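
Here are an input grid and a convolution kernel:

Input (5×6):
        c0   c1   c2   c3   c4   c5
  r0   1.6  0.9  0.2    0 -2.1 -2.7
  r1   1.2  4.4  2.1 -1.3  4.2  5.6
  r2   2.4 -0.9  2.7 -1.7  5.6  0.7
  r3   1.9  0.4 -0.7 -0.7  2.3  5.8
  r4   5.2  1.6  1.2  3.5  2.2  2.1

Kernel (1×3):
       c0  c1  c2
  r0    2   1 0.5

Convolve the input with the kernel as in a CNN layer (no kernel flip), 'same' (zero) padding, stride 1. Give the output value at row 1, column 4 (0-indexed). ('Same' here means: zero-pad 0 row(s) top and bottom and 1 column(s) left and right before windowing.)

The receptive field on the zero-padded input at this output position is [-1.3 4.2 5.6]. Elementwise product with the kernel and sum: -1.3·2 + 4.2·1 + 5.6·0.5.

4.4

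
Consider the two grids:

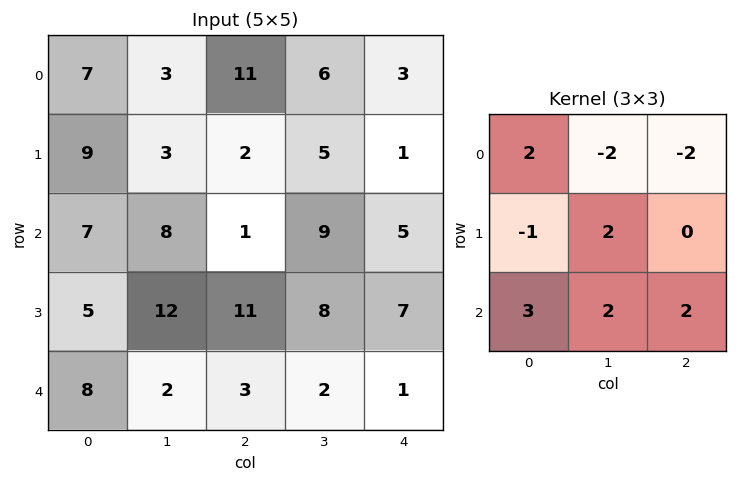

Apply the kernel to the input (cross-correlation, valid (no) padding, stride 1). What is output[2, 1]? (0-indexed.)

22

The receptive field on the input at this output position is [8 1 9 / 12 11 8 / 2 3 2]. Elementwise product with the kernel and sum: 8·2 + 1·-2 + 9·-2 + 12·-1 + 11·2 + 2·3 + 3·2 + 2·2.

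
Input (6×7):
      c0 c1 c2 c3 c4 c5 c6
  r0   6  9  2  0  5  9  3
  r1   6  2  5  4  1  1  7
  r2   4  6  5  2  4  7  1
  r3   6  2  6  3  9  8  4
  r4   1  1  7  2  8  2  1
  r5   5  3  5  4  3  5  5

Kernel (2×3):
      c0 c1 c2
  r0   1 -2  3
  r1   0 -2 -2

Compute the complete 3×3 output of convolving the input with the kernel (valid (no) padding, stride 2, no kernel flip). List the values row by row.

Output[0,0]: The receptive field on the input at this output position is [6 9 2 / 6 2 5]. Elementwise product with the kernel and sum: 6·1 + 9·-2 + 2·3 + 2·-2 + 5·-2.
Output[0,1]: The receptive field on the input at this output position is [2 0 5 / 5 4 1]. Elementwise product with the kernel and sum: 2·1 + 0·-2 + 5·3 + 4·-2 + 1·-2.

-20 7 -20
-9 -11 -31
4 13 -13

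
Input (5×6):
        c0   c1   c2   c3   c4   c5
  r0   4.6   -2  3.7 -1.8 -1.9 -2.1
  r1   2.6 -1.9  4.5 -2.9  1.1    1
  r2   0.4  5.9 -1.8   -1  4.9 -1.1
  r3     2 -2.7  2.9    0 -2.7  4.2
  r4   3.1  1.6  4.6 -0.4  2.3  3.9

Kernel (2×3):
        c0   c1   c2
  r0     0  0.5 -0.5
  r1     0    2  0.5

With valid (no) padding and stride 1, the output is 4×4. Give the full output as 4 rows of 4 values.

-4.4 10.3 -5.2 2.8
7.7 -0.4 -1.55 9.3
-0.1 5.4 -4.3 -0.3
2.7 10.45 1.7 3.1

Output[0,0]: The receptive field on the input at this output position is [4.6 -2 3.7 / 2.6 -1.9 4.5]. Elementwise product with the kernel and sum: -2·0.5 + 3.7·-0.5 + -1.9·2 + 4.5·0.5.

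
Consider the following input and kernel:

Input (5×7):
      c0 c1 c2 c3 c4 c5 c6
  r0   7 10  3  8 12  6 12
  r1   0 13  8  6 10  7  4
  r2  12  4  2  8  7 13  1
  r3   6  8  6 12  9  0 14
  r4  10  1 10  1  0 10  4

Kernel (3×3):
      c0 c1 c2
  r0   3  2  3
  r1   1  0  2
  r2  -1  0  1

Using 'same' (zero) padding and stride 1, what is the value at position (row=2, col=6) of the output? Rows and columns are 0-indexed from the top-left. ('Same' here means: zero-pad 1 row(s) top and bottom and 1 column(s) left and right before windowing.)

The receptive field on the zero-padded input at this output position is [7 4 0 / 13 1 0 / 0 14 0]. Elementwise product with the kernel and sum: 7·3 + 4·2 + 0·3 + 13·1 + 0·2 + 0·-1 + 0·1.

42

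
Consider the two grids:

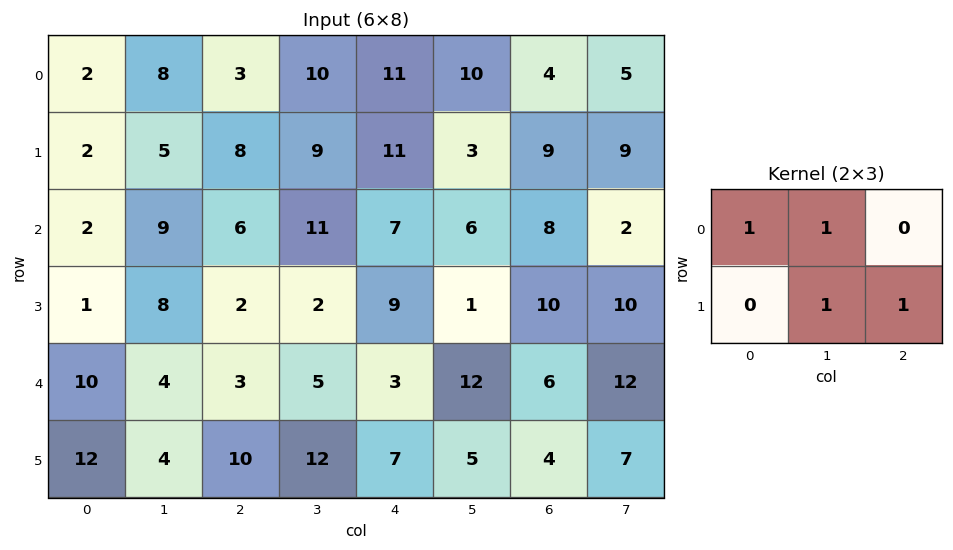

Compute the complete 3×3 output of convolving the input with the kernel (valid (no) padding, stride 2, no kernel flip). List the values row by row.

Output[0,0]: The receptive field on the input at this output position is [2 8 3 / 2 5 8]. Elementwise product with the kernel and sum: 2·1 + 8·1 + 5·1 + 8·1.

23 33 33
21 28 24
28 27 24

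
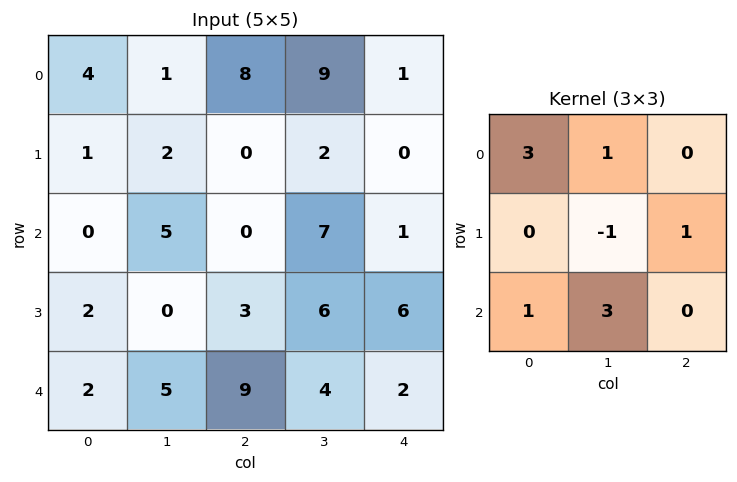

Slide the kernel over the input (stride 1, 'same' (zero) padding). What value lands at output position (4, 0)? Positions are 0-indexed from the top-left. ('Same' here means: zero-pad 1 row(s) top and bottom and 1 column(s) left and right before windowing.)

The receptive field on the zero-padded input at this output position is [0 2 0 / 0 2 5 / 0 0 0]. Elementwise product with the kernel and sum: 0·3 + 2·1 + 2·-1 + 5·1 + 0·1 + 0·3.

5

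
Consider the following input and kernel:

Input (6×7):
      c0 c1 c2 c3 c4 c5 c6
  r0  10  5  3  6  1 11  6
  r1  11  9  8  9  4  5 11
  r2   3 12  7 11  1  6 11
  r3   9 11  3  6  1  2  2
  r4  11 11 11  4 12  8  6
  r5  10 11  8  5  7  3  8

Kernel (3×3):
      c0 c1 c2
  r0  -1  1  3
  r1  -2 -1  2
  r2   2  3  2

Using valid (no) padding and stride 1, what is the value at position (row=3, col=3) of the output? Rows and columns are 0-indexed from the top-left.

The receptive field on the input at this output position is [6 1 2 / 4 12 8 / 5 7 3]. Elementwise product with the kernel and sum: 6·-1 + 1·1 + 2·3 + 4·-2 + 12·-1 + 8·2 + 5·2 + 7·3 + 3·2.

34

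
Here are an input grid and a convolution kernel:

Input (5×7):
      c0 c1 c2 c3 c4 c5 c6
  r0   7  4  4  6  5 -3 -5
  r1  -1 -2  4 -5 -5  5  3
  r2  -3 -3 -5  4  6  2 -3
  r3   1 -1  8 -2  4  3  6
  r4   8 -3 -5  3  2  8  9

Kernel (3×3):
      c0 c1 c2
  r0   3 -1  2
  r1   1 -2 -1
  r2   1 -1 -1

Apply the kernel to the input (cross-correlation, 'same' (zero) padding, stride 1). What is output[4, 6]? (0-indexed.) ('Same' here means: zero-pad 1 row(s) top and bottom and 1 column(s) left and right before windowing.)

The receptive field on the zero-padded input at this output position is [3 6 0 / 8 9 0 / 0 0 0]. Elementwise product with the kernel and sum: 3·3 + 6·-1 + 0·2 + 8·1 + 9·-2 + 0·-1 + 0·1 + 0·-1 + 0·-1.

-7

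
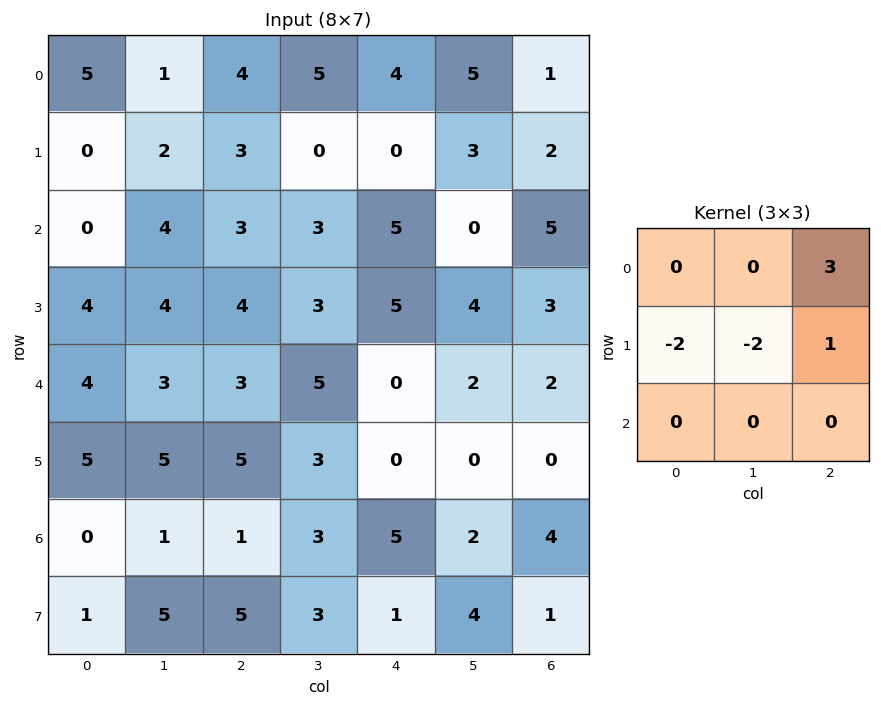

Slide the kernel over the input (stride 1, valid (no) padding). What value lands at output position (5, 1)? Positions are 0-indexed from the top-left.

8

The receptive field on the input at this output position is [5 5 3 / 1 1 3 / 5 5 3]. Elementwise product with the kernel and sum: 3·3 + 1·-2 + 1·-2 + 3·1.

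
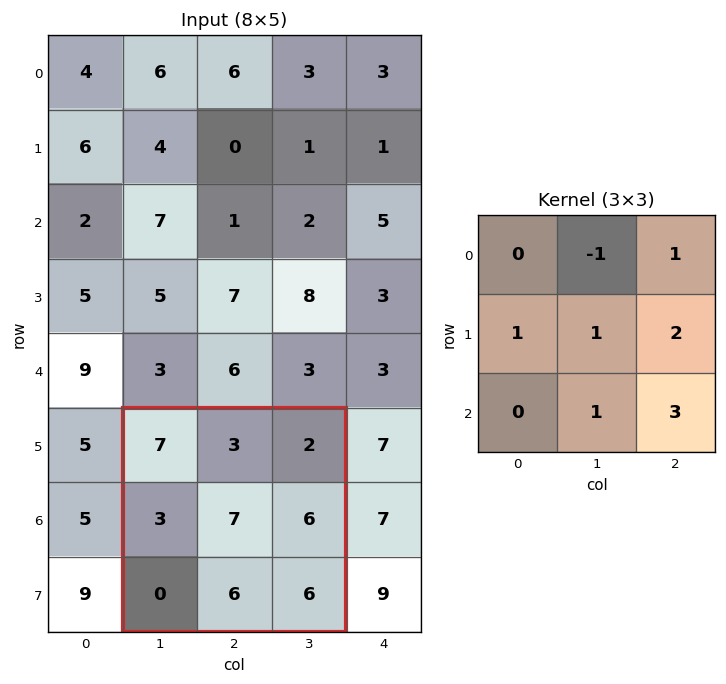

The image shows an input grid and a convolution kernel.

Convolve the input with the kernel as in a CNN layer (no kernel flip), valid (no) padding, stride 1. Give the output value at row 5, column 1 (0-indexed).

The receptive field on the input at this output position is [7 3 2 / 3 7 6 / 0 6 6]. Elementwise product with the kernel and sum: 3·-1 + 2·1 + 3·1 + 7·1 + 6·2 + 6·1 + 6·3.

45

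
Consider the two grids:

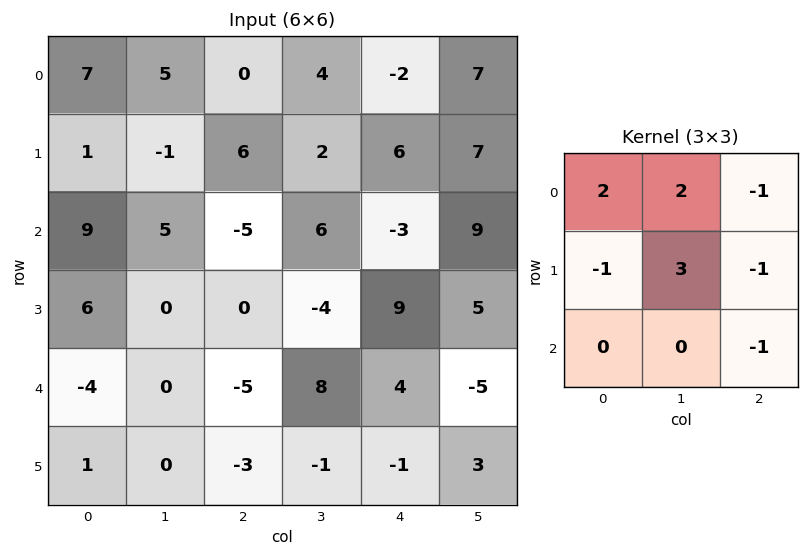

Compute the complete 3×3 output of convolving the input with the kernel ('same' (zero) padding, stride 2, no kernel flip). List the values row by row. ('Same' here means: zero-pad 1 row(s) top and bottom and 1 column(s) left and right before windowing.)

17 -11 -24
25 -14 -20
0 -18 11

Output[0,0]: The receptive field on the zero-padded input at this output position is [0 0 0 / 0 7 5 / 0 1 -1]. Elementwise product with the kernel and sum: 0·2 + 0·2 + 0·-1 + 0·-1 + 7·3 + 5·-1 + -1·-1.
Output[0,1]: The receptive field on the zero-padded input at this output position is [0 0 0 / 5 0 4 / -1 6 2]. Elementwise product with the kernel and sum: 0·2 + 0·2 + 0·-1 + 5·-1 + 0·3 + 4·-1 + 2·-1.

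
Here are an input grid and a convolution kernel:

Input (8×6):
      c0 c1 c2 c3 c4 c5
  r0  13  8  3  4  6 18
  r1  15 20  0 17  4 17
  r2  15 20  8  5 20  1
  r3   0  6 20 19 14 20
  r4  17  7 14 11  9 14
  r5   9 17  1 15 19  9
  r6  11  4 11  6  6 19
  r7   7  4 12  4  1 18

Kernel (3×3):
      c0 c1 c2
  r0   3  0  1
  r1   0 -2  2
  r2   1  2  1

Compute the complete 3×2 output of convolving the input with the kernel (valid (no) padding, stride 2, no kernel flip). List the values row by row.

Output[0,0]: The receptive field on the input at this output position is [13 8 3 / 15 20 0 / 15 20 8]. Elementwise product with the kernel and sum: 13·3 + 3·1 + 20·-2 + 0·2 + 15·1 + 20·2 + 8·1.
Output[0,1]: The receptive field on the input at this output position is [3 4 6 / 0 17 4 / 8 5 20]. Elementwise product with the kernel and sum: 3·3 + 6·1 + 17·-2 + 4·2 + 8·1 + 5·2 + 20·1.

65 27
126 79
63 88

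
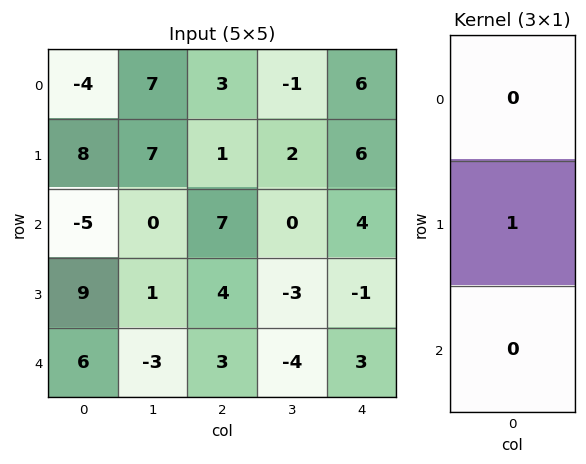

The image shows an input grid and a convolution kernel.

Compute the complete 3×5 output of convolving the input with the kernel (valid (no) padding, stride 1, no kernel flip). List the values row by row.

8 7 1 2 6
-5 0 7 0 4
9 1 4 -3 -1

Output[0,0]: The receptive field on the input at this output position is [-4 / 8 / -5]. Elementwise product with the kernel and sum: 8·1.
Output[0,1]: The receptive field on the input at this output position is [7 / 7 / 0]. Elementwise product with the kernel and sum: 7·1.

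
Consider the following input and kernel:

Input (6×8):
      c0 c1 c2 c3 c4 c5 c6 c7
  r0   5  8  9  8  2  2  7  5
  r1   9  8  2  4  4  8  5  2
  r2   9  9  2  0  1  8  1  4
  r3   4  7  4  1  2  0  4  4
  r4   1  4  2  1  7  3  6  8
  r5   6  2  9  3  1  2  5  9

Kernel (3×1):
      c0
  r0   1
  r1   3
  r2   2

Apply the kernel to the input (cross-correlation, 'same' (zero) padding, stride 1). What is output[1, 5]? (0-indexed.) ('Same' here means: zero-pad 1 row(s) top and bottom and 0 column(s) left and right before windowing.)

The receptive field on the zero-padded input at this output position is [2 / 8 / 8]. Elementwise product with the kernel and sum: 2·1 + 8·3 + 8·2.

42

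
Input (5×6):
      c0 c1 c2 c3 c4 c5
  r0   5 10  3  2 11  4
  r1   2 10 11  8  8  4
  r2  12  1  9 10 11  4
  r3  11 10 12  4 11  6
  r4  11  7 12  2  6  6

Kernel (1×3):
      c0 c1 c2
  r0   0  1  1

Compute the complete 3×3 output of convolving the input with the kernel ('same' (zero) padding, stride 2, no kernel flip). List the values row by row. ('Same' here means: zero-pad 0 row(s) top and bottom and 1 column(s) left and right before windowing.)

15 5 15
13 19 15
18 14 12

Output[0,0]: The receptive field on the zero-padded input at this output position is [0 5 10]. Elementwise product with the kernel and sum: 5·1 + 10·1.
Output[0,1]: The receptive field on the zero-padded input at this output position is [10 3 2]. Elementwise product with the kernel and sum: 3·1 + 2·1.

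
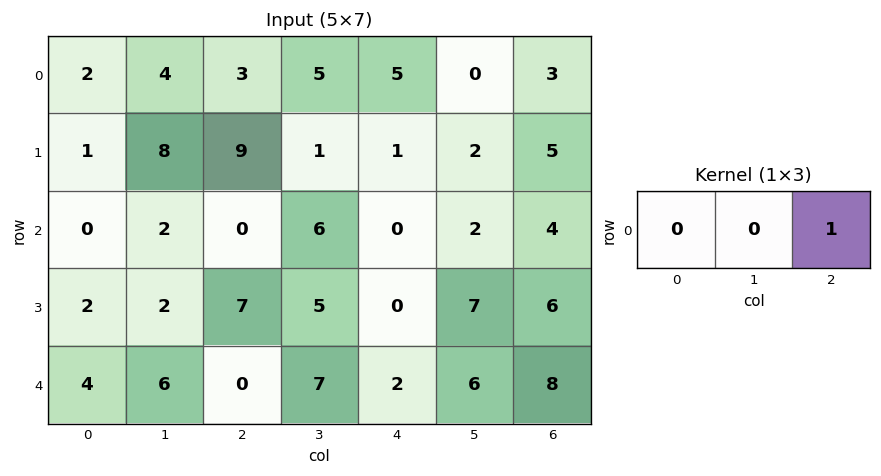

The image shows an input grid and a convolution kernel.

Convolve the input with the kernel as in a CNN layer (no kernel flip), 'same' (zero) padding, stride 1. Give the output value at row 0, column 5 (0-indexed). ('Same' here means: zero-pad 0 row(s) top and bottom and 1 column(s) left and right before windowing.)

3

The receptive field on the zero-padded input at this output position is [5 0 3]. Elementwise product with the kernel and sum: 3·1.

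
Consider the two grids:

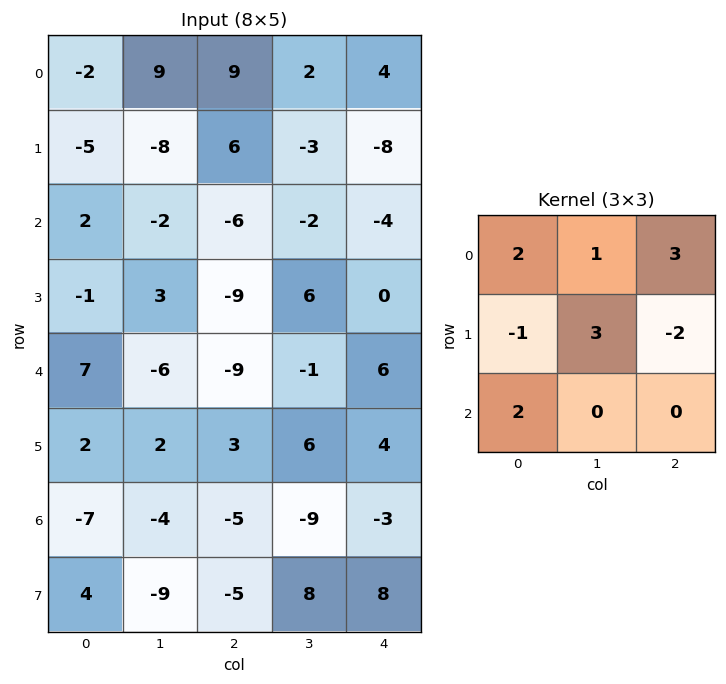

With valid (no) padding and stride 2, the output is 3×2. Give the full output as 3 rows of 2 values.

5 21
26 -17
-35 -4

Output[0,0]: The receptive field on the input at this output position is [-2 9 9 / -5 -8 6 / 2 -2 -6]. Elementwise product with the kernel and sum: -2·2 + 9·1 + 9·3 + -5·-1 + -8·3 + 6·-2 + 2·2.
Output[0,1]: The receptive field on the input at this output position is [9 2 4 / 6 -3 -8 / -6 -2 -4]. Elementwise product with the kernel and sum: 9·2 + 2·1 + 4·3 + 6·-1 + -3·3 + -8·-2 + -6·2.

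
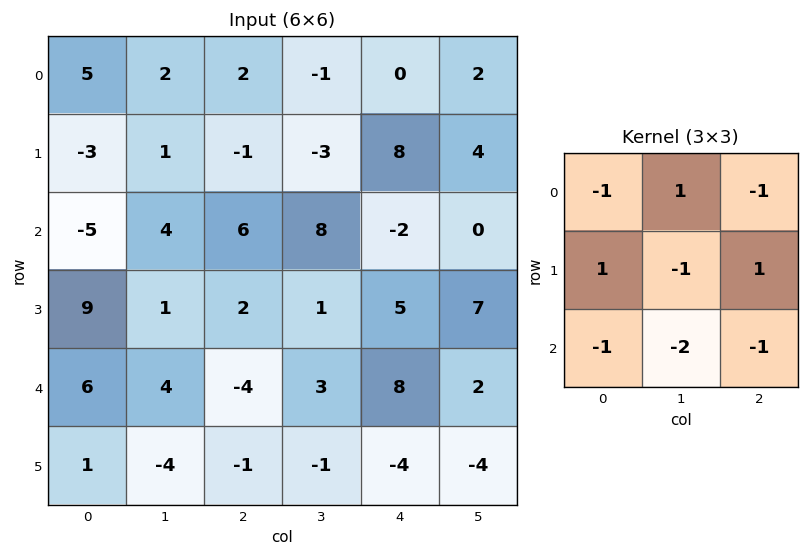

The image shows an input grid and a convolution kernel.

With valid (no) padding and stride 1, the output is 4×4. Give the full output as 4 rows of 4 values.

-19 -24 -13 -12
-11 1 -23 -1
3 -5 0 -28
-4 18 2 7

Output[0,0]: The receptive field on the input at this output position is [5 2 2 / -3 1 -1 / -5 4 6]. Elementwise product with the kernel and sum: 5·-1 + 2·1 + 2·-1 + -3·1 + 1·-1 + -1·1 + -5·-1 + 4·-2 + 6·-1.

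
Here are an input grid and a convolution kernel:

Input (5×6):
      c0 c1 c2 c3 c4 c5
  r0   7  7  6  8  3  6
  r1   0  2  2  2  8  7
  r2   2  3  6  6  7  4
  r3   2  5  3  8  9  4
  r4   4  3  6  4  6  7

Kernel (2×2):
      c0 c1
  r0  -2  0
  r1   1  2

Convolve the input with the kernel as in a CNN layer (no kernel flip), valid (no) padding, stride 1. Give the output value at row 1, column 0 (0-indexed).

8

The receptive field on the input at this output position is [0 2 / 2 3]. Elementwise product with the kernel and sum: 0·-2 + 2·1 + 3·2.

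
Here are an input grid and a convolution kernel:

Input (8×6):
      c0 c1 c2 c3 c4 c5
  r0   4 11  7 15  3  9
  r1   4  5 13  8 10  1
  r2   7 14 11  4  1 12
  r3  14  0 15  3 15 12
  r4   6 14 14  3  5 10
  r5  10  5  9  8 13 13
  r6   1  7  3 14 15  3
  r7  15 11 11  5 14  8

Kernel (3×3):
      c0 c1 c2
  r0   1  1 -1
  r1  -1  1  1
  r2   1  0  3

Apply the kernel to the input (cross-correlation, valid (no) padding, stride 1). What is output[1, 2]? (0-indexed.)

The receptive field on the input at this output position is [13 8 10 / 11 4 1 / 15 3 15]. Elementwise product with the kernel and sum: 13·1 + 8·1 + 10·-1 + 11·-1 + 4·1 + 1·1 + 15·1 + 15·3.

65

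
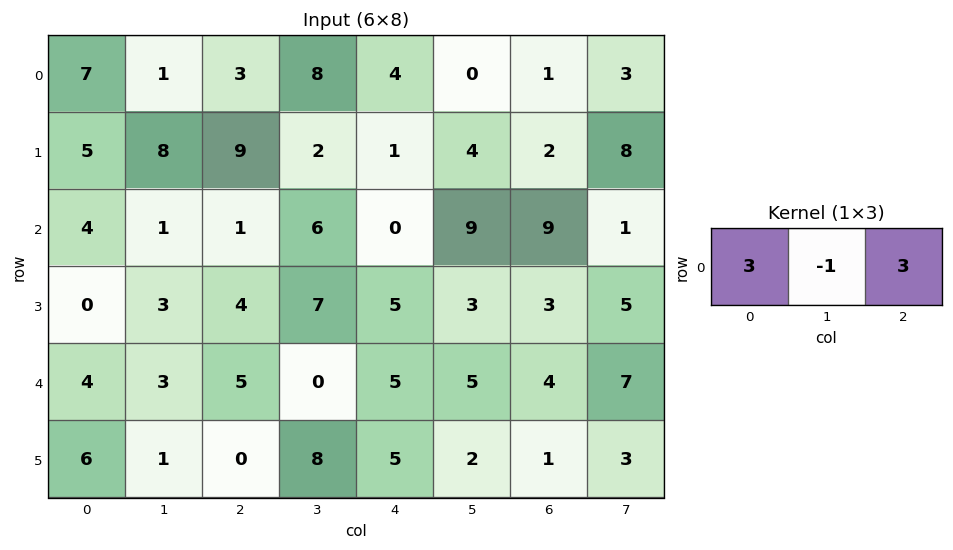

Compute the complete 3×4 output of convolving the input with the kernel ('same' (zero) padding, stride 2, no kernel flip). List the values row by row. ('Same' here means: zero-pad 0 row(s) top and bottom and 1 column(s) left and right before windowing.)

-4 24 20 8
-1 20 45 21
5 4 10 32

Output[0,0]: The receptive field on the zero-padded input at this output position is [0 7 1]. Elementwise product with the kernel and sum: 0·3 + 7·-1 + 1·3.
Output[0,1]: The receptive field on the zero-padded input at this output position is [1 3 8]. Elementwise product with the kernel and sum: 1·3 + 3·-1 + 8·3.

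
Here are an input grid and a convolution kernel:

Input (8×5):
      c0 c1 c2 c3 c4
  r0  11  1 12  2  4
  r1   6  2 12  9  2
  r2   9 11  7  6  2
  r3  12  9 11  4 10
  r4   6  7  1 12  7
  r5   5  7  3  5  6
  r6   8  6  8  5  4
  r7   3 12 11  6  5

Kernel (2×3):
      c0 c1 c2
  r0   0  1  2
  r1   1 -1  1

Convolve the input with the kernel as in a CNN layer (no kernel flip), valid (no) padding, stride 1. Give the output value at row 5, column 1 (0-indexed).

16

The receptive field on the input at this output position is [7 3 5 / 6 8 5]. Elementwise product with the kernel and sum: 3·1 + 5·2 + 6·1 + 8·-1 + 5·1.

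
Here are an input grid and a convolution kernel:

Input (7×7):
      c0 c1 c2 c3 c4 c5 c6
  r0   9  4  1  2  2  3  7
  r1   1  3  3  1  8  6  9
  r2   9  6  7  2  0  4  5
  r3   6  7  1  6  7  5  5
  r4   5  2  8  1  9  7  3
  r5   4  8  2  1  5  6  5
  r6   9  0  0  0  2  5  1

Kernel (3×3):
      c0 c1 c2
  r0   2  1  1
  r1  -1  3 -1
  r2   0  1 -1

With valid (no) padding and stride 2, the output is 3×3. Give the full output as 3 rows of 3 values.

27 0 14
39 18 16
38 20 40

Output[0,0]: The receptive field on the input at this output position is [9 4 1 / 1 3 3 / 9 6 7]. Elementwise product with the kernel and sum: 9·2 + 4·1 + 1·1 + 1·-1 + 3·3 + 3·-1 + 6·1 + 7·-1.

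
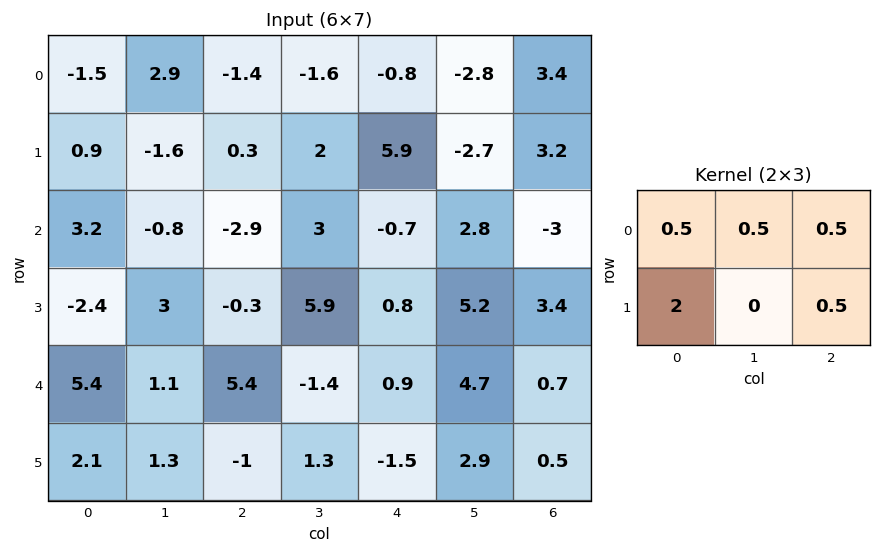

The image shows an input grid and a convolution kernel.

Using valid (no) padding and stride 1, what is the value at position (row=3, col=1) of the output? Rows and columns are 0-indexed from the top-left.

5.8

The receptive field on the input at this output position is [3 -0.3 5.9 / 1.1 5.4 -1.4]. Elementwise product with the kernel and sum: 3·0.5 + -0.3·0.5 + 5.9·0.5 + 1.1·2 + -1.4·0.5.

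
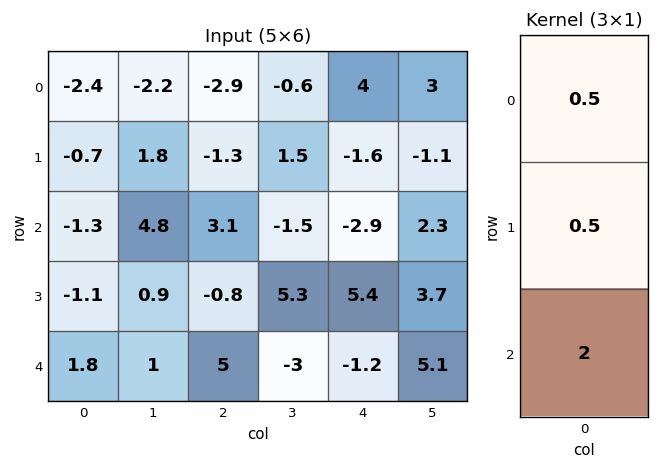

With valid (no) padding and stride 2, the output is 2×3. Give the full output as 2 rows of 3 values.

-4.15 4.1 -4.6
2.4 11.15 -1.15

Output[0,0]: The receptive field on the input at this output position is [-2.4 / -0.7 / -1.3]. Elementwise product with the kernel and sum: -2.4·0.5 + -0.7·0.5 + -1.3·2.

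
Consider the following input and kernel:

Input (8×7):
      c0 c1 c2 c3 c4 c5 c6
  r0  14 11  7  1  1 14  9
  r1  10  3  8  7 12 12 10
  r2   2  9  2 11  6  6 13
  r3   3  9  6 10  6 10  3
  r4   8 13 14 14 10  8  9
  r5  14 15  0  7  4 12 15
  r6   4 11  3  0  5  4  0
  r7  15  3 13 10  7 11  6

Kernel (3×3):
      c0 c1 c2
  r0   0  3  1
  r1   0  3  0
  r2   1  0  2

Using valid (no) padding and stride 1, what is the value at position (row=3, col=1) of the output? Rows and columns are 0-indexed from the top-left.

The receptive field on the input at this output position is [9 6 10 / 13 14 14 / 15 0 7]. Elementwise product with the kernel and sum: 6·3 + 10·1 + 14·3 + 15·1 + 7·2.

99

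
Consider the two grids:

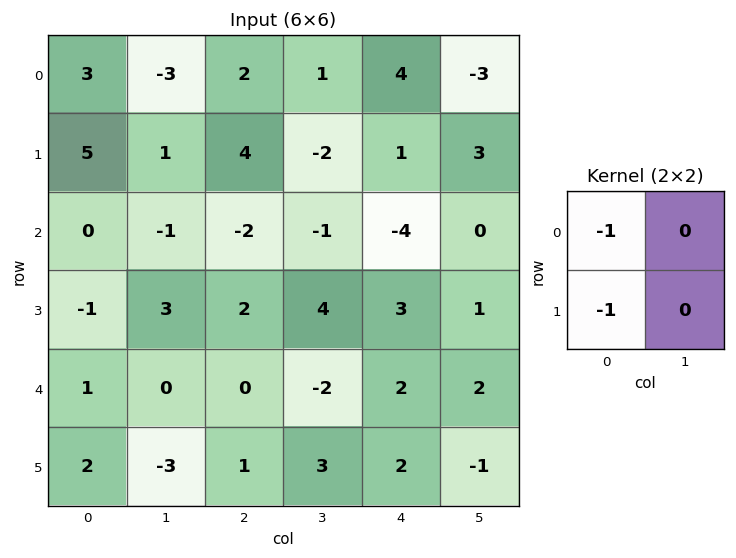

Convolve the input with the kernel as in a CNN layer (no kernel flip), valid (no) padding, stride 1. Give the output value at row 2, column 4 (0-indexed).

1

The receptive field on the input at this output position is [-4 0 / 3 1]. Elementwise product with the kernel and sum: -4·-1 + 3·-1.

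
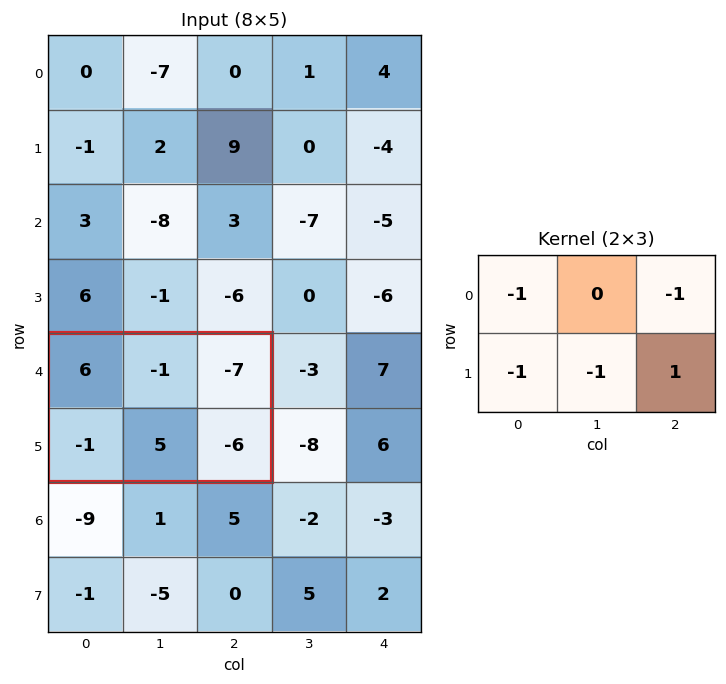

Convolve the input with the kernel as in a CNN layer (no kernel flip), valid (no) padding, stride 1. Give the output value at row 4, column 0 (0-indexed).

The receptive field on the input at this output position is [6 -1 -7 / -1 5 -6]. Elementwise product with the kernel and sum: 6·-1 + -7·-1 + -1·-1 + 5·-1 + -6·1.

-9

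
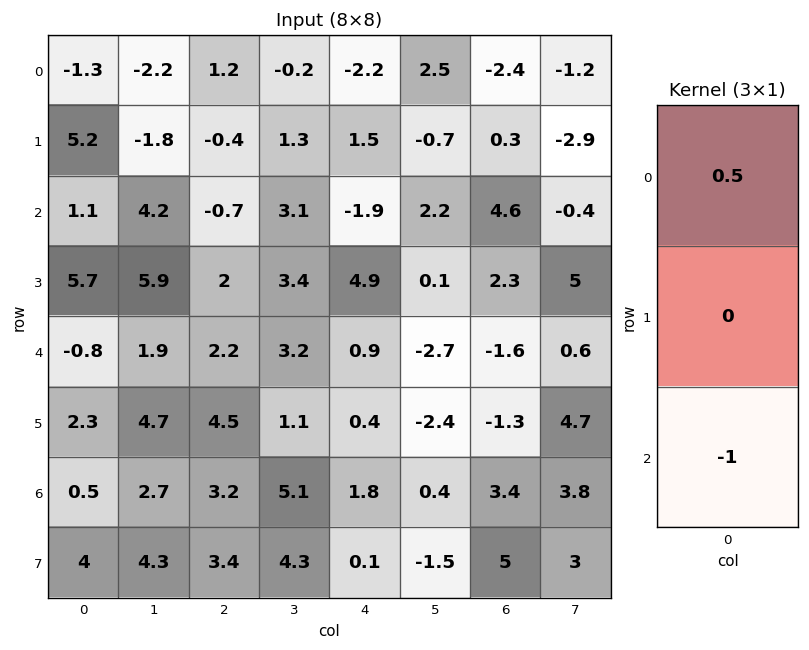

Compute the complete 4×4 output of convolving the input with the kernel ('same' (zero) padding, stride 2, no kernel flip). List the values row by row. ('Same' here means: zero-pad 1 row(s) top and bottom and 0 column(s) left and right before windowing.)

-5.2 0.4 -1.5 -0.3
-3.1 -2.2 -4.15 -2.15
0.55 -3.5 2.05 2.45
-2.85 -1.15 0.1 -5.65

Output[0,0]: The receptive field on the zero-padded input at this output position is [0 / -1.3 / 5.2]. Elementwise product with the kernel and sum: 0·0.5 + 5.2·-1.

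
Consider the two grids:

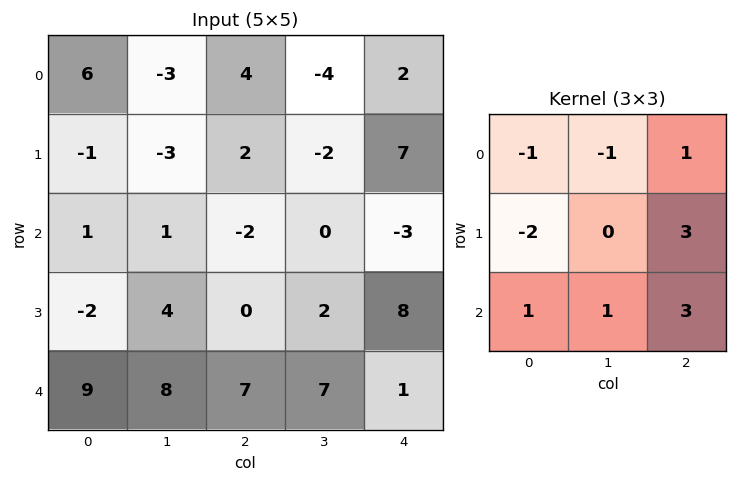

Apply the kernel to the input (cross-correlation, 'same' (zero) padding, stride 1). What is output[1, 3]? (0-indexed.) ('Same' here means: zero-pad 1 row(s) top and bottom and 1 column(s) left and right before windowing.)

The receptive field on the zero-padded input at this output position is [4 -4 2 / 2 -2 7 / -2 0 -3]. Elementwise product with the kernel and sum: 4·-1 + -4·-1 + 2·1 + 2·-2 + 7·3 + -2·1 + 0·1 + -3·3.

8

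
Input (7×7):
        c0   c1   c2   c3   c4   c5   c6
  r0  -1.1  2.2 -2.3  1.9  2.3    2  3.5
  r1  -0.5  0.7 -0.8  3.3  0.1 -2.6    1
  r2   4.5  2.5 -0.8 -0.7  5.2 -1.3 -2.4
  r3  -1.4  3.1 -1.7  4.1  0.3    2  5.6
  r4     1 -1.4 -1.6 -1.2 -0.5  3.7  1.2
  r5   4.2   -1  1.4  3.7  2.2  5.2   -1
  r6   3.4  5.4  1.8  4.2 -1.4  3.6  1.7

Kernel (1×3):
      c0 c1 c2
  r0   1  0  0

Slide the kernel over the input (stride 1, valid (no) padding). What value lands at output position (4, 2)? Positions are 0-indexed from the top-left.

-1.6

The receptive field on the input at this output position is [-1.6 -1.2 -0.5]. Elementwise product with the kernel and sum: -1.6·1.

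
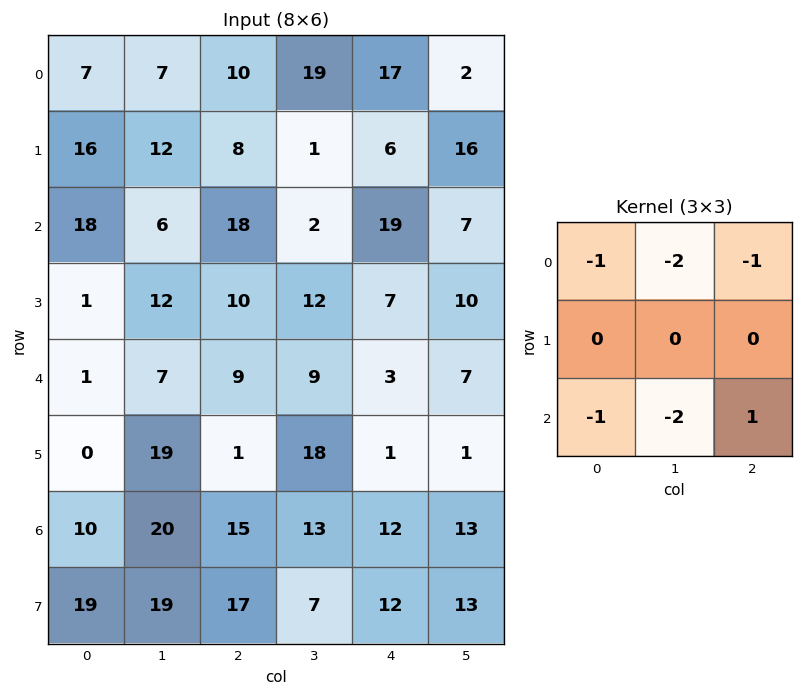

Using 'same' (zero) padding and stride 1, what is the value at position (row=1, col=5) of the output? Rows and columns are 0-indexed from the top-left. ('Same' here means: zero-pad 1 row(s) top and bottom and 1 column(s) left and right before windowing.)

-54

The receptive field on the zero-padded input at this output position is [17 2 0 / 6 16 0 / 19 7 0]. Elementwise product with the kernel and sum: 17·-1 + 2·-2 + 0·-1 + 19·-1 + 7·-2 + 0·1.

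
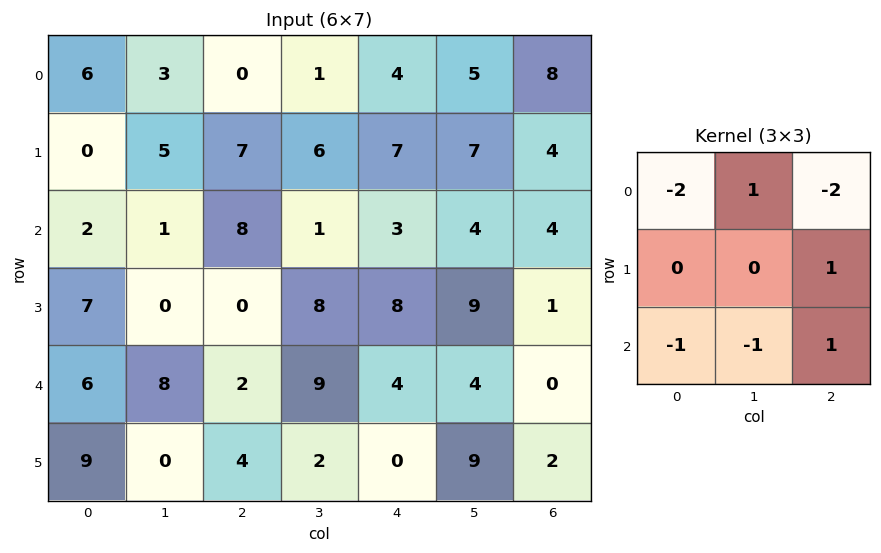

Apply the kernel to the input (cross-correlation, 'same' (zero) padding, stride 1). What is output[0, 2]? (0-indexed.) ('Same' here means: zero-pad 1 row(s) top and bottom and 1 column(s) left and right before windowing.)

The receptive field on the zero-padded input at this output position is [0 0 0 / 3 0 1 / 5 7 6]. Elementwise product with the kernel and sum: 0·-2 + 0·1 + 0·-2 + 1·1 + 5·-1 + 7·-1 + 6·1.

-5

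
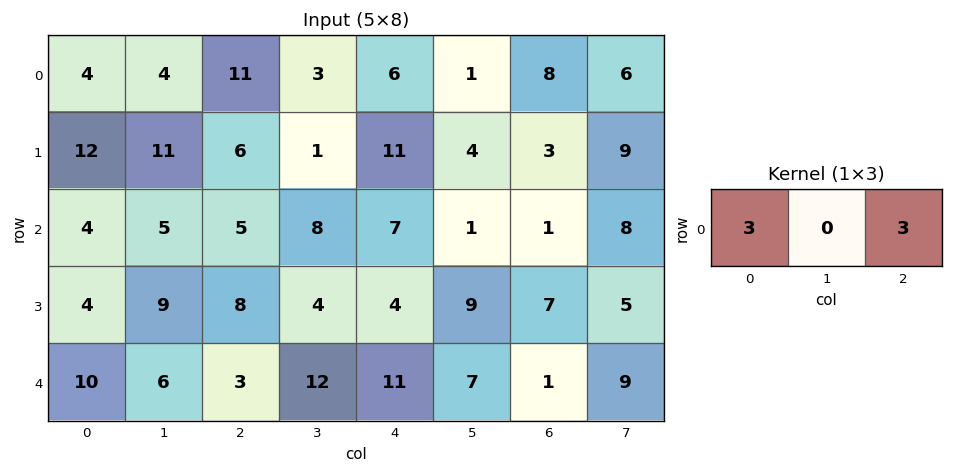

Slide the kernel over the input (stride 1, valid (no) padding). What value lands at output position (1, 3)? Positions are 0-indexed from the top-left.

15

The receptive field on the input at this output position is [1 11 4]. Elementwise product with the kernel and sum: 1·3 + 4·3.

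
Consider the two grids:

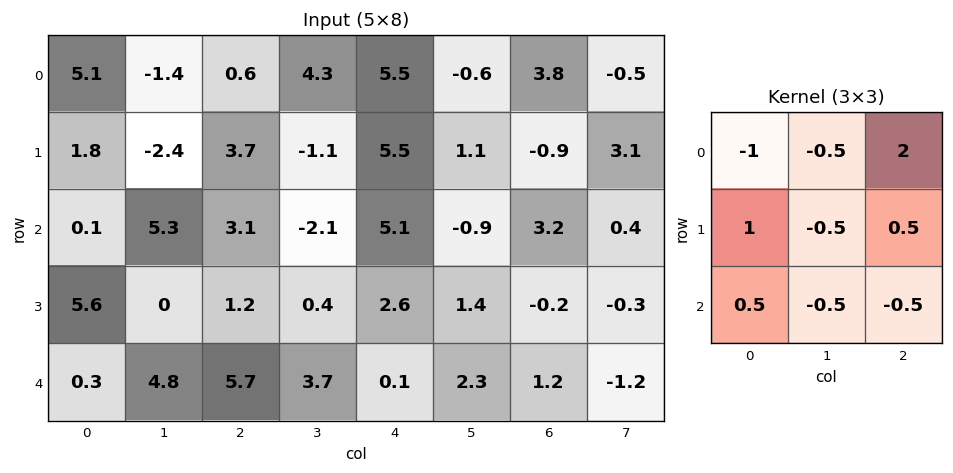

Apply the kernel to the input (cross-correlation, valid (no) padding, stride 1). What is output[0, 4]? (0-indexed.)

8.3

The receptive field on the input at this output position is [5.5 -0.6 3.8 / 5.5 1.1 -0.9 / 5.1 -0.9 3.2]. Elementwise product with the kernel and sum: 5.5·-1 + -0.6·-0.5 + 3.8·2 + 5.5·1 + 1.1·-0.5 + -0.9·0.5 + 5.1·0.5 + -0.9·-0.5 + 3.2·-0.5.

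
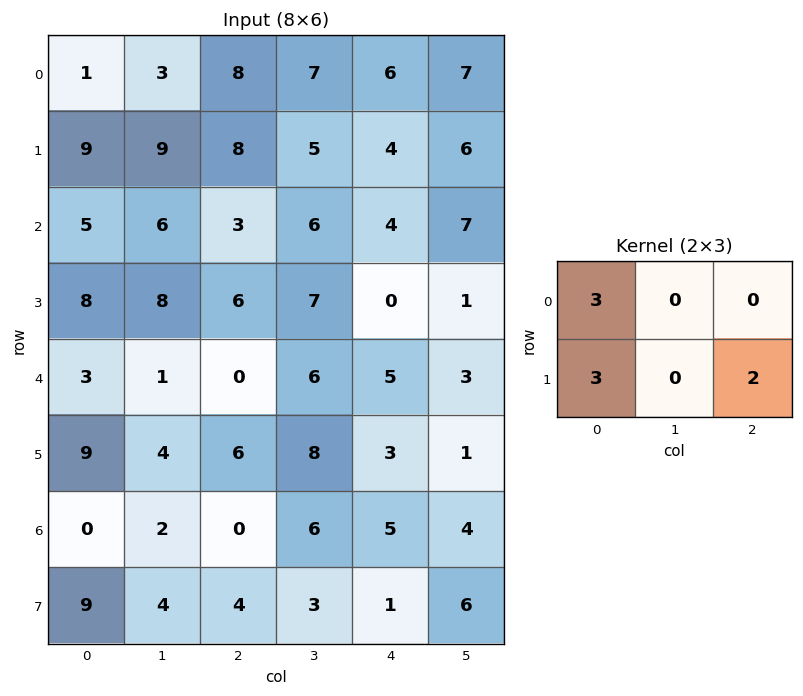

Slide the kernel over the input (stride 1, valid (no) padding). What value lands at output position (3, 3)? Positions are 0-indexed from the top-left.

The receptive field on the input at this output position is [7 0 1 / 6 5 3]. Elementwise product with the kernel and sum: 7·3 + 6·3 + 3·2.

45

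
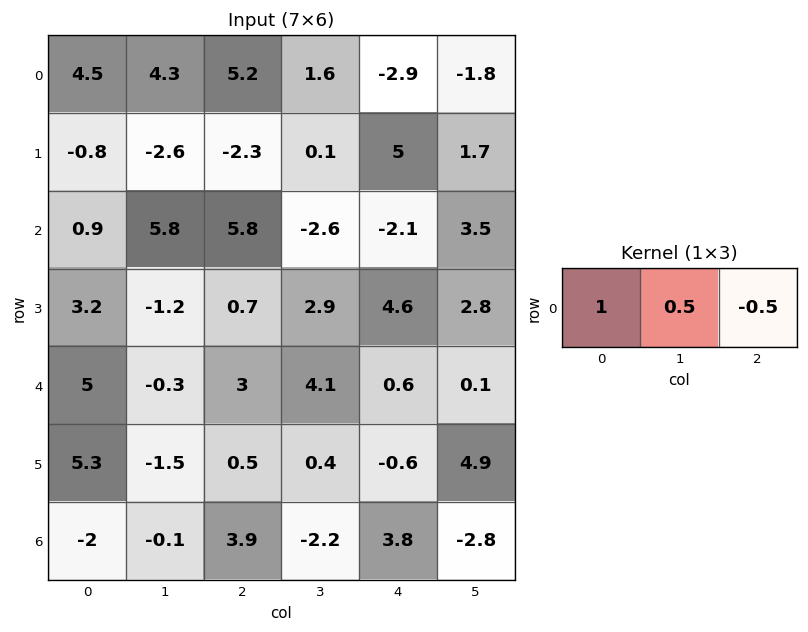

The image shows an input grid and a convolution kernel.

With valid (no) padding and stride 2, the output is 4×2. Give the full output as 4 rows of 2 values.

4.05 7.45
0.9 5.55
3.35 4.75
-4 0.9

Output[0,0]: The receptive field on the input at this output position is [4.5 4.3 5.2]. Elementwise product with the kernel and sum: 4.5·1 + 4.3·0.5 + 5.2·-0.5.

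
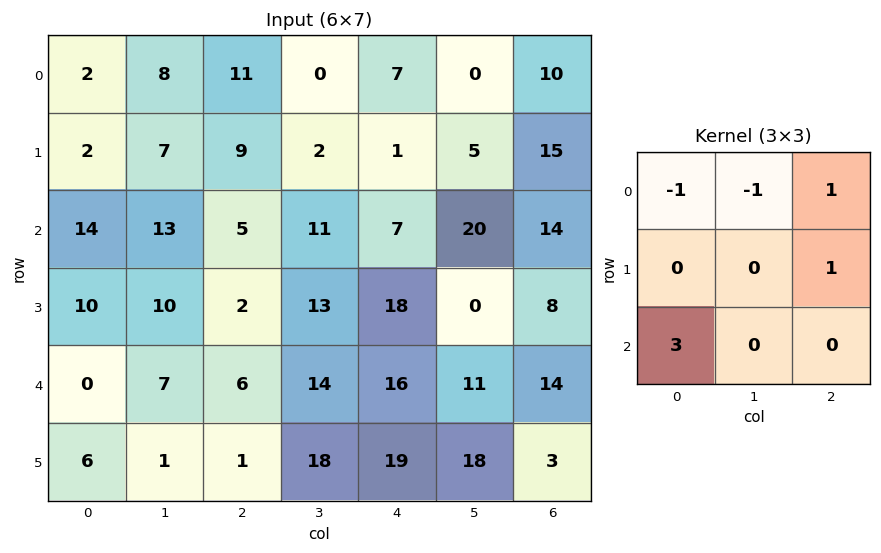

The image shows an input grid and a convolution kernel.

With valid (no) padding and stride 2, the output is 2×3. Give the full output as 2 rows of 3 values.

52 12 39
-20 27 43

Output[0,0]: The receptive field on the input at this output position is [2 8 11 / 2 7 9 / 14 13 5]. Elementwise product with the kernel and sum: 2·-1 + 8·-1 + 11·1 + 9·1 + 14·3.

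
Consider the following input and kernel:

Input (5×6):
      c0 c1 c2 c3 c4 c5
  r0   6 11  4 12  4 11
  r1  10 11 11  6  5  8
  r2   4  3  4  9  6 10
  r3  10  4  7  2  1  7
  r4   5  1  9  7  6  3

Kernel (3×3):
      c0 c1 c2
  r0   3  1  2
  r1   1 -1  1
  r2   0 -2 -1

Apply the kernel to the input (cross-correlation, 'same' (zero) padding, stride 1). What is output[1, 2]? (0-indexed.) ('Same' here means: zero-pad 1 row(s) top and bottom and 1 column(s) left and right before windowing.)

The receptive field on the zero-padded input at this output position is [11 4 12 / 11 11 6 / 3 4 9]. Elementwise product with the kernel and sum: 11·3 + 4·1 + 12·2 + 11·1 + 11·-1 + 6·1 + 4·-2 + 9·-1.

50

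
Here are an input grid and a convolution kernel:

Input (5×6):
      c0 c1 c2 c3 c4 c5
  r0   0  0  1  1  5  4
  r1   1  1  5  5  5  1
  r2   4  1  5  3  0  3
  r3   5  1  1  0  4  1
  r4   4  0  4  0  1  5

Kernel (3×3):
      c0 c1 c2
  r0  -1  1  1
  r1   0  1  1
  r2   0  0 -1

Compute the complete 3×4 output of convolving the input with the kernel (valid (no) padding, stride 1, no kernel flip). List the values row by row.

2 9 15 11
10 17 4 3
0 8 1 0

Output[0,0]: The receptive field on the input at this output position is [0 0 1 / 1 1 5 / 4 1 5]. Elementwise product with the kernel and sum: 0·-1 + 0·1 + 1·1 + 1·1 + 5·1 + 5·-1.
Output[0,1]: The receptive field on the input at this output position is [0 1 1 / 1 5 5 / 1 5 3]. Elementwise product with the kernel and sum: 0·-1 + 1·1 + 1·1 + 5·1 + 5·1 + 3·-1.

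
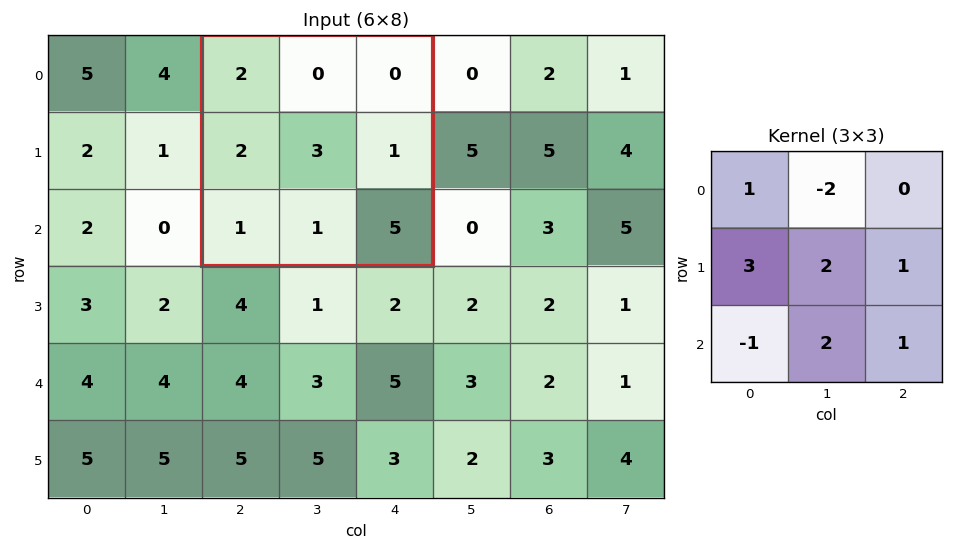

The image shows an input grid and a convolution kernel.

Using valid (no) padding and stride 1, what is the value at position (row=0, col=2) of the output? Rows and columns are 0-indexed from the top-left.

The receptive field on the input at this output position is [2 0 0 / 2 3 1 / 1 1 5]. Elementwise product with the kernel and sum: 2·1 + 0·-2 + 2·3 + 3·2 + 1·1 + 1·-1 + 1·2 + 5·1.

21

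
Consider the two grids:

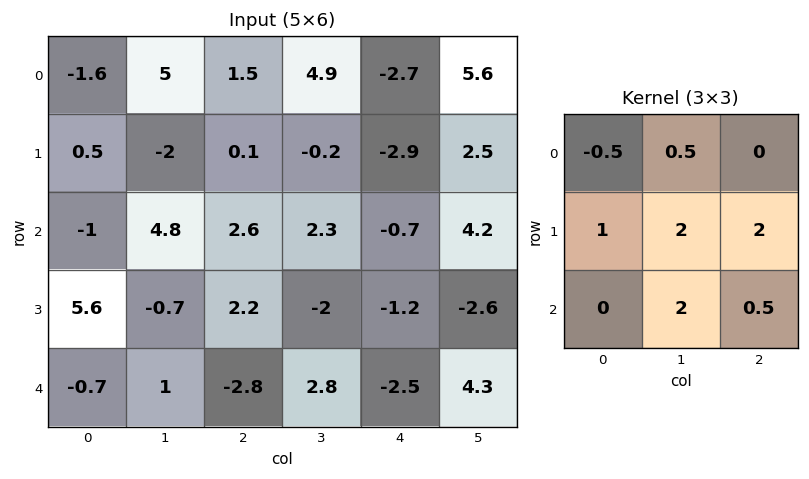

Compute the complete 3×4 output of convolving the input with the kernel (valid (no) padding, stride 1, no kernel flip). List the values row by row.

10.9 2.4 -0.15 -4.1
12.25 19.05 1.05 4.25
12.1 -5.6 -0 -13.95

Output[0,0]: The receptive field on the input at this output position is [-1.6 5 1.5 / 0.5 -2 0.1 / -1 4.8 2.6]. Elementwise product with the kernel and sum: -1.6·-0.5 + 5·0.5 + 0.5·1 + -2·2 + 0.1·2 + 4.8·2 + 2.6·0.5.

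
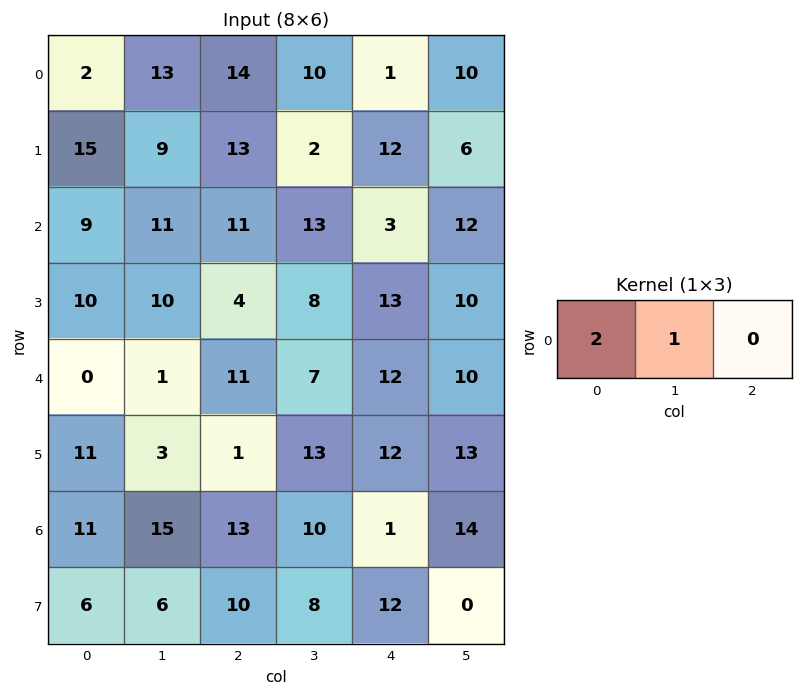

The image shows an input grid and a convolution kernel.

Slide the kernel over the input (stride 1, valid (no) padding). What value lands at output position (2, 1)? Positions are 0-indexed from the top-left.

The receptive field on the input at this output position is [11 11 13]. Elementwise product with the kernel and sum: 11·2 + 11·1.

33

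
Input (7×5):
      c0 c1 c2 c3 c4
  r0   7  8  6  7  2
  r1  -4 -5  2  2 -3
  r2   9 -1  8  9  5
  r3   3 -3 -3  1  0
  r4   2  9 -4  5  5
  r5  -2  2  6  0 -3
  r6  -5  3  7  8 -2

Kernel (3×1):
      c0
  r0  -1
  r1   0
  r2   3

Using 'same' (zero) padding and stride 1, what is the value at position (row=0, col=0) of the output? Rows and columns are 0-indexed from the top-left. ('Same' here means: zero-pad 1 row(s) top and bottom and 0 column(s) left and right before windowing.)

-12

The receptive field on the zero-padded input at this output position is [0 / 7 / -4]. Elementwise product with the kernel and sum: 0·-1 + -4·3.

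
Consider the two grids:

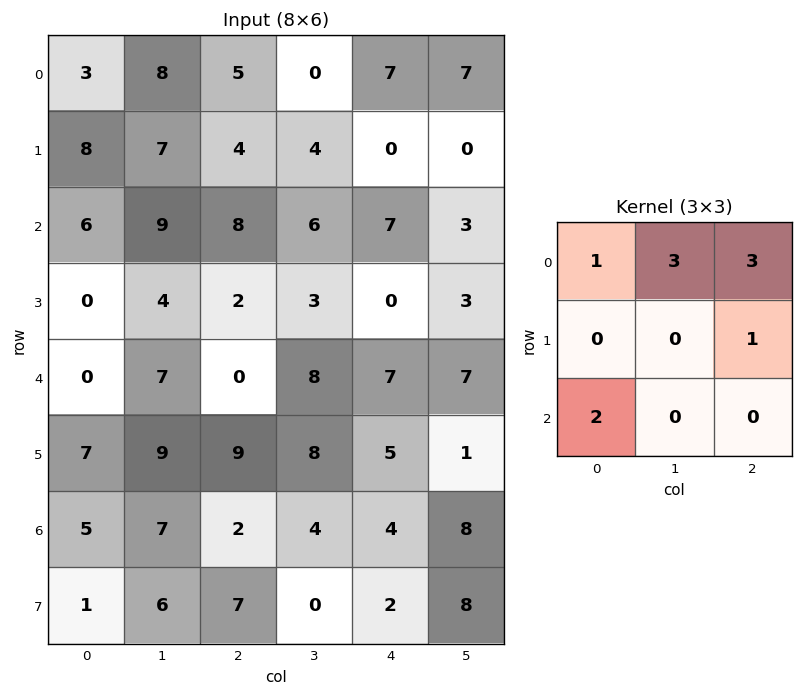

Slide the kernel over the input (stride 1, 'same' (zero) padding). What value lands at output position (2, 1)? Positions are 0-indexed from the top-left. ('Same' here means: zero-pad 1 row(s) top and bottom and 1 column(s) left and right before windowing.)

The receptive field on the zero-padded input at this output position is [8 7 4 / 6 9 8 / 0 4 2]. Elementwise product with the kernel and sum: 8·1 + 7·3 + 4·3 + 8·1 + 0·2.

49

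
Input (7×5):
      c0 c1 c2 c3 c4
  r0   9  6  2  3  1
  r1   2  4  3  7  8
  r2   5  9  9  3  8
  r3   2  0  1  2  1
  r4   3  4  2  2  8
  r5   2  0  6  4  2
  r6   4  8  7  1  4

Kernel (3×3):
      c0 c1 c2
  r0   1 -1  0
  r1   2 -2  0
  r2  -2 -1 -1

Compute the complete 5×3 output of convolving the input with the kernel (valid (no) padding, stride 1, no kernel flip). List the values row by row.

Output[0,0]: The receptive field on the input at this output position is [9 6 2 / 2 4 3 / 5 9 9]. Elementwise product with the kernel and sum: 9·1 + 6·-1 + 2·2 + 4·-2 + 5·-2 + 9·-1 + 9·-1.
Output[0,1]: The receptive field on the input at this output position is [6 2 3 / 4 3 7 / 9 9 3]. Elementwise product with the kernel and sum: 6·1 + 2·-1 + 4·2 + 3·-2 + 9·-2 + 9·-1 + 3·-1.

-29 -24 -38
-15 -2 3
-12 -14 -10
-10 -7 -19
-20 -34 -15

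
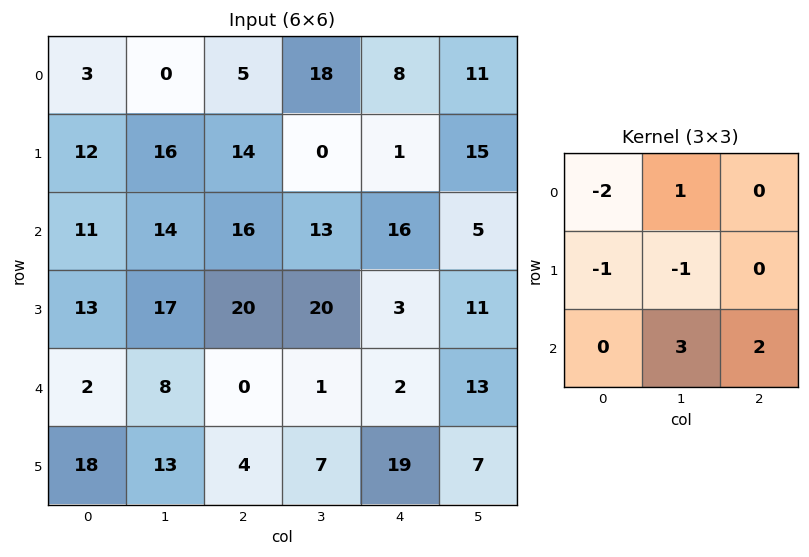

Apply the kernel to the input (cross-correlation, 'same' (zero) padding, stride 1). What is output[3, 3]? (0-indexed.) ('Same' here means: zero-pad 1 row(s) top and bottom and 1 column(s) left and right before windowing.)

-52

The receptive field on the zero-padded input at this output position is [16 13 16 / 20 20 3 / 0 1 2]. Elementwise product with the kernel and sum: 16·-2 + 13·1 + 20·-1 + 20·-1 + 1·3 + 2·2.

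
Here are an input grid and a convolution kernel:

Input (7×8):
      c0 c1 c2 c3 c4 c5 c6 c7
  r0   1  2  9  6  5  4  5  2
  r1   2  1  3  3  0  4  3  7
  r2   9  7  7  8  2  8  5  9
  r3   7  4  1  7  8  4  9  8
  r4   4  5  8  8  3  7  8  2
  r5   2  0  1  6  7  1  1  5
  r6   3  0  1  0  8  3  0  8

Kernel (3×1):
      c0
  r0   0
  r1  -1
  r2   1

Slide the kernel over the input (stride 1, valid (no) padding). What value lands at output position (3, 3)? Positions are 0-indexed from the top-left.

The receptive field on the input at this output position is [7 / 8 / 6]. Elementwise product with the kernel and sum: 8·-1 + 6·1.

-2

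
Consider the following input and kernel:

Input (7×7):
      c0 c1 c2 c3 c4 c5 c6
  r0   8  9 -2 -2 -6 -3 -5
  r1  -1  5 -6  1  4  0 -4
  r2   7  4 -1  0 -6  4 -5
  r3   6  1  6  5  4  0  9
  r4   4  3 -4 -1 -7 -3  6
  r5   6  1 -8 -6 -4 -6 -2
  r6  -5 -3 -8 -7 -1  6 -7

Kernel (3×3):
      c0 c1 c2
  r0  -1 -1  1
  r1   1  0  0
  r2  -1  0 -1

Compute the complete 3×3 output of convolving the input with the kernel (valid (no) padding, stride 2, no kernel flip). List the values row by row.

Output[0,0]: The receptive field on the input at this output position is [8 9 -2 / -1 5 -6 / 7 4 -1]. Elementwise product with the kernel and sum: 8·-1 + 9·-1 + -2·1 + -1·1 + 7·-1 + -1·-1.
Output[0,1]: The receptive field on the input at this output position is [-2 -2 -6 / -6 1 4 / -1 0 -6]. Elementwise product with the kernel and sum: -2·-1 + -2·-1 + -6·1 + -6·1 + -1·-1 + -6·-1.

-26 -1 19
-6 12 2
8 -1 20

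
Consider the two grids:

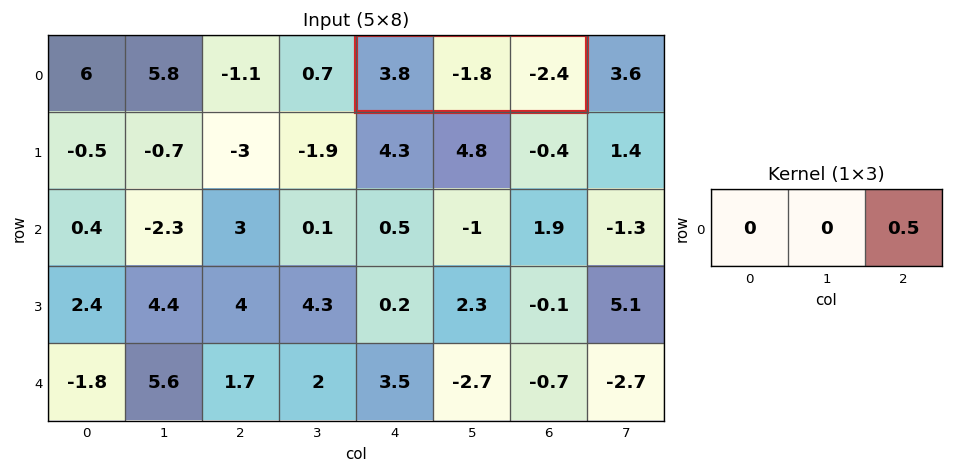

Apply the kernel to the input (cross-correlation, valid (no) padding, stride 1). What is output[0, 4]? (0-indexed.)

-1.2

The receptive field on the input at this output position is [3.8 -1.8 -2.4]. Elementwise product with the kernel and sum: -2.4·0.5.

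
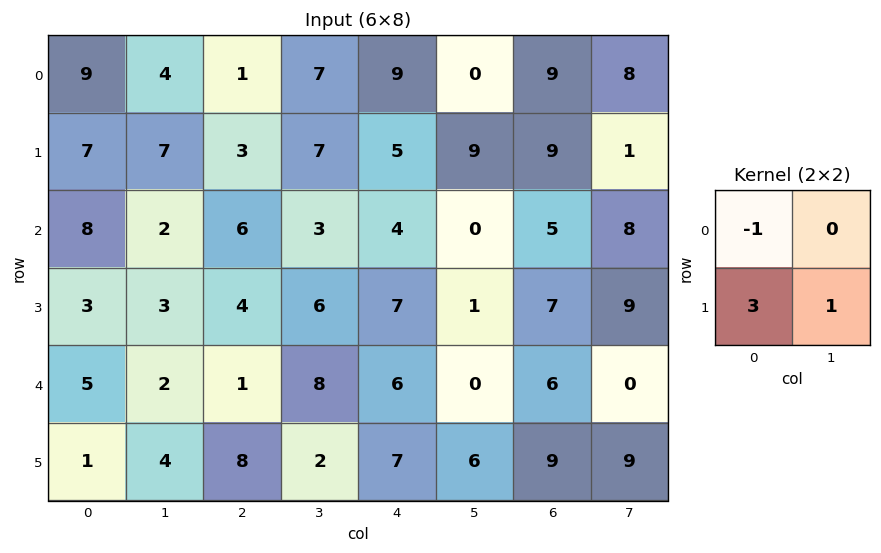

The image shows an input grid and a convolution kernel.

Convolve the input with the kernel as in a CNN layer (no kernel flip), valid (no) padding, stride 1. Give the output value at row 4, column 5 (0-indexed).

27

The receptive field on the input at this output position is [0 6 / 6 9]. Elementwise product with the kernel and sum: 0·-1 + 6·3 + 9·1.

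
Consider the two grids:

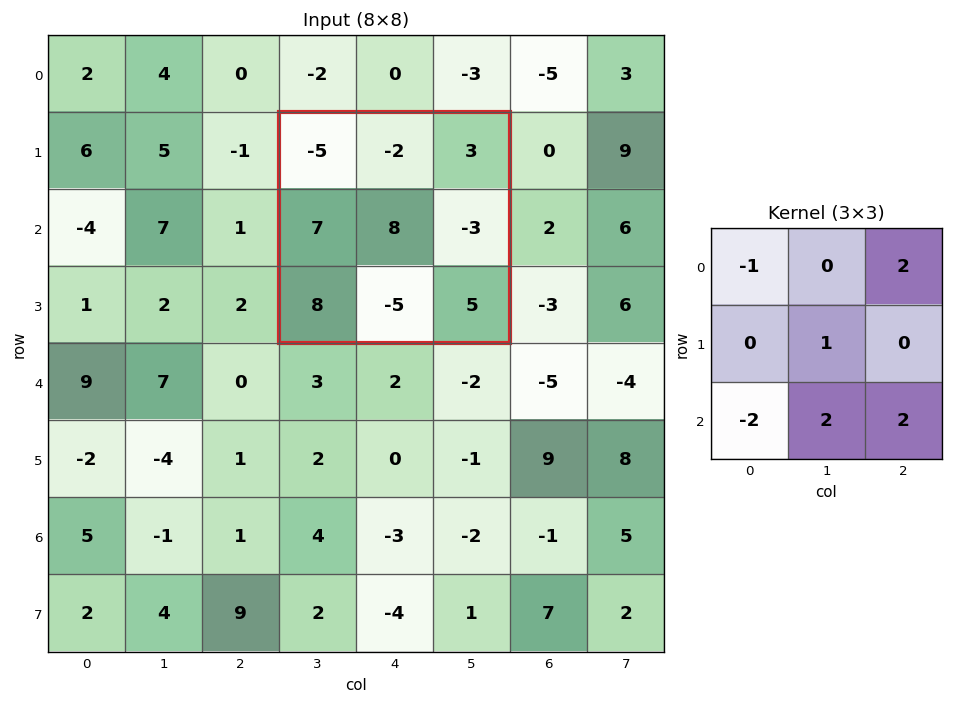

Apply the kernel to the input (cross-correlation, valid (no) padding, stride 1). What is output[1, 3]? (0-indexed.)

3

The receptive field on the input at this output position is [-5 -2 3 / 7 8 -3 / 8 -5 5]. Elementwise product with the kernel and sum: -5·-1 + 3·2 + 8·1 + 8·-2 + -5·2 + 5·2.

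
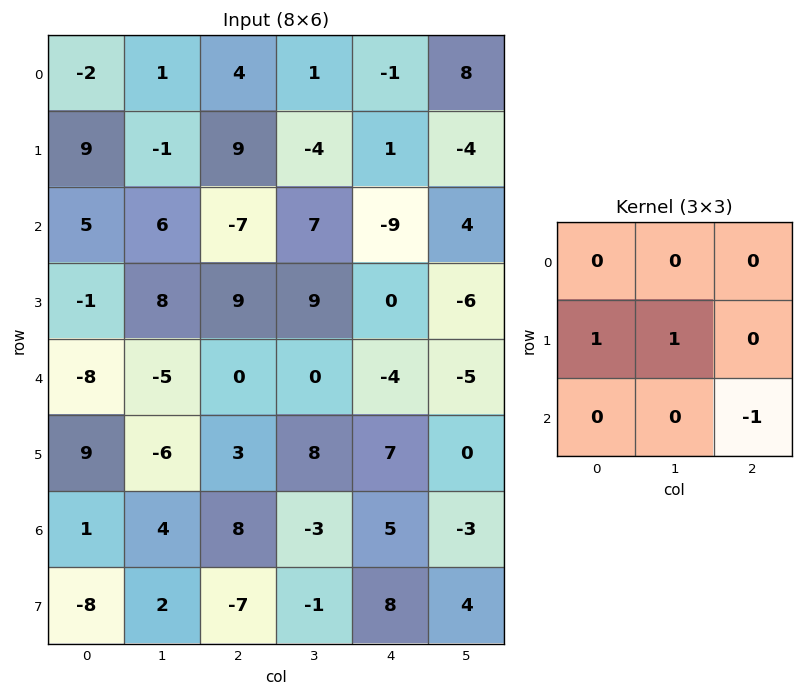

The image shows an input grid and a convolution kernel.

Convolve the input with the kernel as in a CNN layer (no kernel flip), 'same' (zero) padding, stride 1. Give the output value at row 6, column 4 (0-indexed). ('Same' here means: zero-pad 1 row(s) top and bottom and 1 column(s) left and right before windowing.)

-2

The receptive field on the zero-padded input at this output position is [8 7 0 / -3 5 -3 / -1 8 4]. Elementwise product with the kernel and sum: -3·1 + 5·1 + 4·-1.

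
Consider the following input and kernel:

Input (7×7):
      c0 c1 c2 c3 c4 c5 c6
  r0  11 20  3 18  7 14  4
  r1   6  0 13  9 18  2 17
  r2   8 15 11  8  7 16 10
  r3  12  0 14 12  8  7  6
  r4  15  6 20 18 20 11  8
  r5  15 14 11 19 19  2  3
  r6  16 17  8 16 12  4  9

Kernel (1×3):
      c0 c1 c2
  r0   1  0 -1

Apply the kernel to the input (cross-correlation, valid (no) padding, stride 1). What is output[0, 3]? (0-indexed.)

4

The receptive field on the input at this output position is [18 7 14]. Elementwise product with the kernel and sum: 18·1 + 14·-1.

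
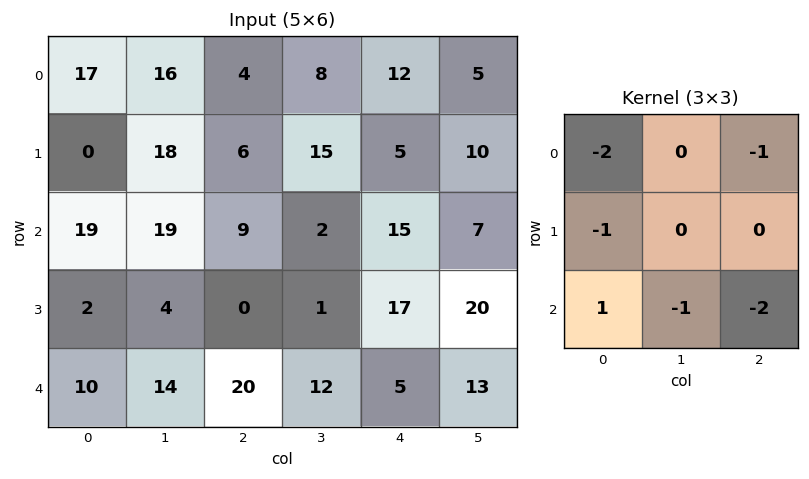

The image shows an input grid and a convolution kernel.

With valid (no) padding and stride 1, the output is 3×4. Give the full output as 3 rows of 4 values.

-56 -52 -49 -63
-27 -68 -61 -98
-93 -74 -35 -31

Output[0,0]: The receptive field on the input at this output position is [17 16 4 / 0 18 6 / 19 19 9]. Elementwise product with the kernel and sum: 17·-2 + 4·-1 + 0·-1 + 19·1 + 19·-1 + 9·-2.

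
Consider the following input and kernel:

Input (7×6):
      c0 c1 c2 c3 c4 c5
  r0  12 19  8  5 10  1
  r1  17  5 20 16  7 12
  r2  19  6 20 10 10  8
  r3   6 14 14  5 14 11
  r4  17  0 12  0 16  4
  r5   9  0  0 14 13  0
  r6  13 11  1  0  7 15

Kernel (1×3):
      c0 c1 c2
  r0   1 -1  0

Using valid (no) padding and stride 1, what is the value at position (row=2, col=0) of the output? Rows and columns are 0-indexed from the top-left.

13

The receptive field on the input at this output position is [19 6 20]. Elementwise product with the kernel and sum: 19·1 + 6·-1.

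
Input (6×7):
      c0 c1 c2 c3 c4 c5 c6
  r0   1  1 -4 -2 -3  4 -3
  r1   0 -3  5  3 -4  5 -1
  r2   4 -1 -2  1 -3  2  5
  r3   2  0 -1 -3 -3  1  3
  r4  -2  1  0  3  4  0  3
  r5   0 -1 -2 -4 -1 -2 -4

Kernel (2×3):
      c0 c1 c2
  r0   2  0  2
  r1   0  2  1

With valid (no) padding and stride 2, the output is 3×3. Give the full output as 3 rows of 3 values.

-7 -12 -3
3 -19 9
-8 -1 6

Output[0,0]: The receptive field on the input at this output position is [1 1 -4 / 0 -3 5]. Elementwise product with the kernel and sum: 1·2 + -4·2 + -3·2 + 5·1.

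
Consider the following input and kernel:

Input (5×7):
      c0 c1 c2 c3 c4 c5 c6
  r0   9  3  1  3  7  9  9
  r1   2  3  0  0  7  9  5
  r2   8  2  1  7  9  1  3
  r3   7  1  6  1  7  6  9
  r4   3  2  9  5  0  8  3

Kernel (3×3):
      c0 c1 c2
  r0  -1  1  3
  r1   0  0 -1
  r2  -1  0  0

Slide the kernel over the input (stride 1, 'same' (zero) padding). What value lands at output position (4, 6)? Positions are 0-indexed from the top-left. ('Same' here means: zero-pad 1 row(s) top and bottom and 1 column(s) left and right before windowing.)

3

The receptive field on the zero-padded input at this output position is [6 9 0 / 8 3 0 / 0 0 0]. Elementwise product with the kernel and sum: 6·-1 + 9·1 + 0·3 + 0·-1 + 0·-1.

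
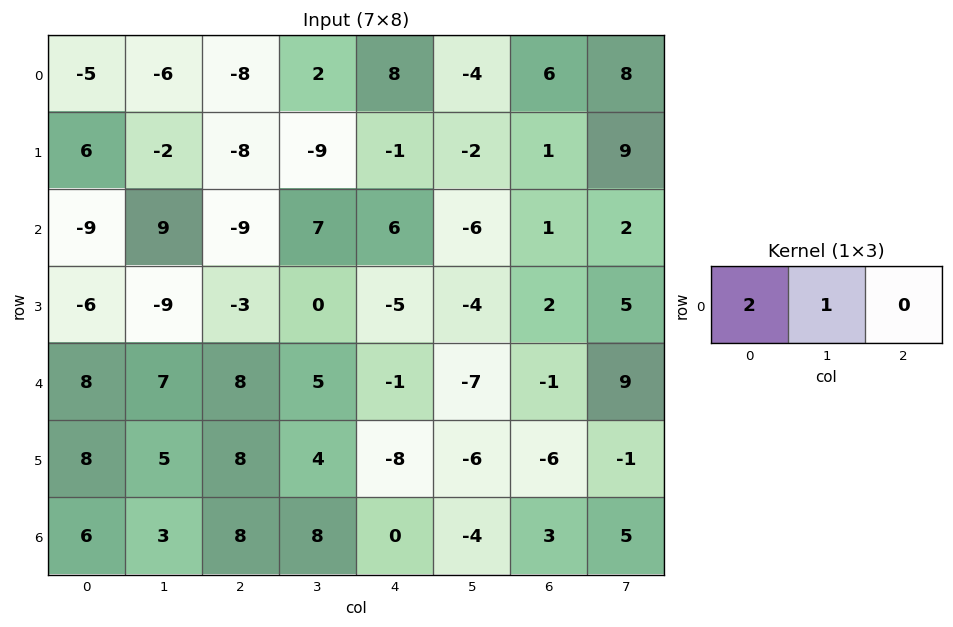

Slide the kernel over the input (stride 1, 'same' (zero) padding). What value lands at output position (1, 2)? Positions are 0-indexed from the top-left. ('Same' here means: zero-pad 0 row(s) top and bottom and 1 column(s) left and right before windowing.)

-12

The receptive field on the zero-padded input at this output position is [-2 -8 -9]. Elementwise product with the kernel and sum: -2·2 + -8·1.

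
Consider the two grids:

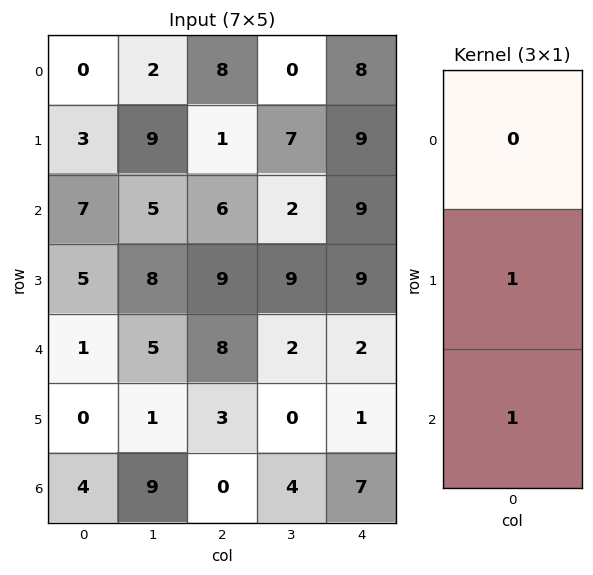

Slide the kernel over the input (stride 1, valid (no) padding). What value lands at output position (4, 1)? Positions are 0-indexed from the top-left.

The receptive field on the input at this output position is [5 / 1 / 9]. Elementwise product with the kernel and sum: 1·1 + 9·1.

10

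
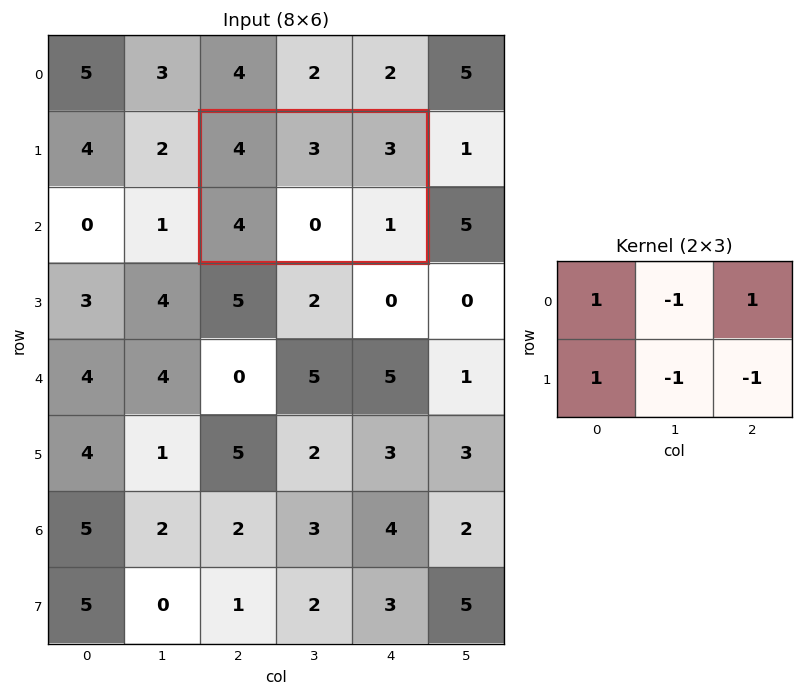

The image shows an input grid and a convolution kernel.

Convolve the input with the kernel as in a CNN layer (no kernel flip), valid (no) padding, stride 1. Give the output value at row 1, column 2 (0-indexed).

The receptive field on the input at this output position is [4 3 3 / 4 0 1]. Elementwise product with the kernel and sum: 4·1 + 3·-1 + 3·1 + 4·1 + 0·-1 + 1·-1.

7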